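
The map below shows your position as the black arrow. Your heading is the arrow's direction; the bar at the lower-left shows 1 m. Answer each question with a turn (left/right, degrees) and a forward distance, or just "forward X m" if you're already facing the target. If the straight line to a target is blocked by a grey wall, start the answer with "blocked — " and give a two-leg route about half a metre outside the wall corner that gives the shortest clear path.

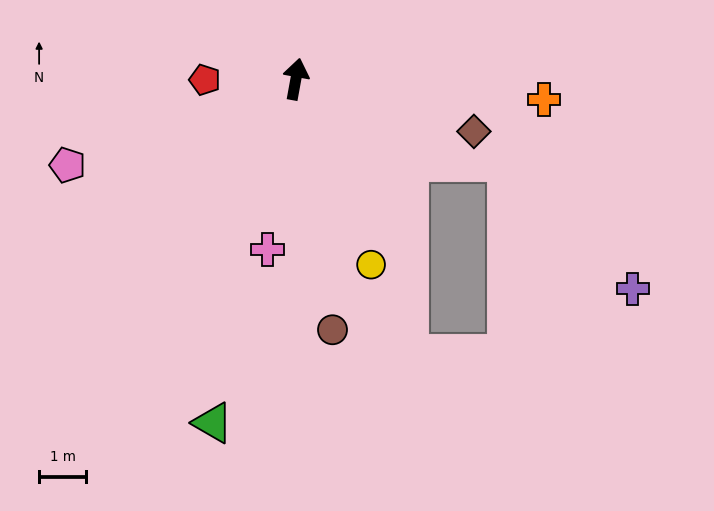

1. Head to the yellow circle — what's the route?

turn right 148°, forward 4.2 m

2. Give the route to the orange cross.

turn right 84°, forward 5.3 m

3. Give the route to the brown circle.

turn right 161°, forward 5.4 m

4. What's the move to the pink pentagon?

turn left 121°, forward 5.2 m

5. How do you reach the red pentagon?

turn left 101°, forward 1.9 m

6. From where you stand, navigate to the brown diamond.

turn right 96°, forward 3.9 m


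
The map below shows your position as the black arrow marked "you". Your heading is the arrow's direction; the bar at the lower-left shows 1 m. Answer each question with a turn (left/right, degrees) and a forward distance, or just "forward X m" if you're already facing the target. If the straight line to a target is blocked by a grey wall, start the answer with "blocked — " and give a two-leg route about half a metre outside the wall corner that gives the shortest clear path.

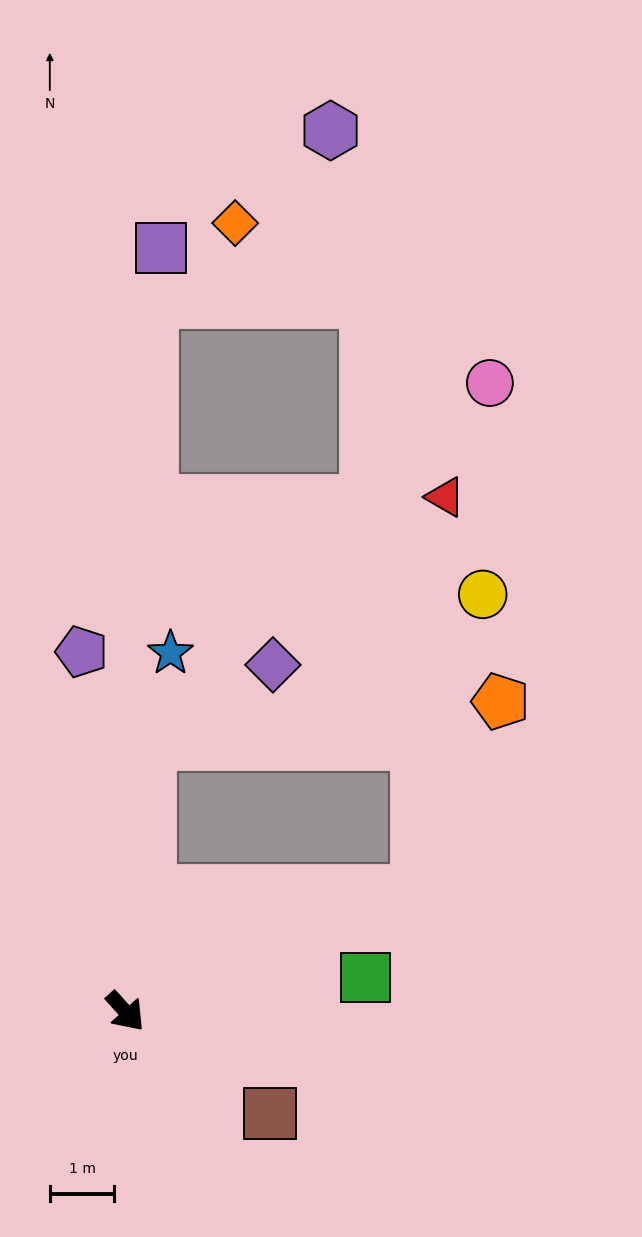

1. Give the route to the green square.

turn left 56°, forward 3.8 m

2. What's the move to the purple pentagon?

turn left 145°, forward 5.6 m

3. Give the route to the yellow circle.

blocked — turn left 70°, forward 4.9 m, then turn left 56°, forward 4.7 m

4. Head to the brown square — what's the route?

turn left 13°, forward 2.7 m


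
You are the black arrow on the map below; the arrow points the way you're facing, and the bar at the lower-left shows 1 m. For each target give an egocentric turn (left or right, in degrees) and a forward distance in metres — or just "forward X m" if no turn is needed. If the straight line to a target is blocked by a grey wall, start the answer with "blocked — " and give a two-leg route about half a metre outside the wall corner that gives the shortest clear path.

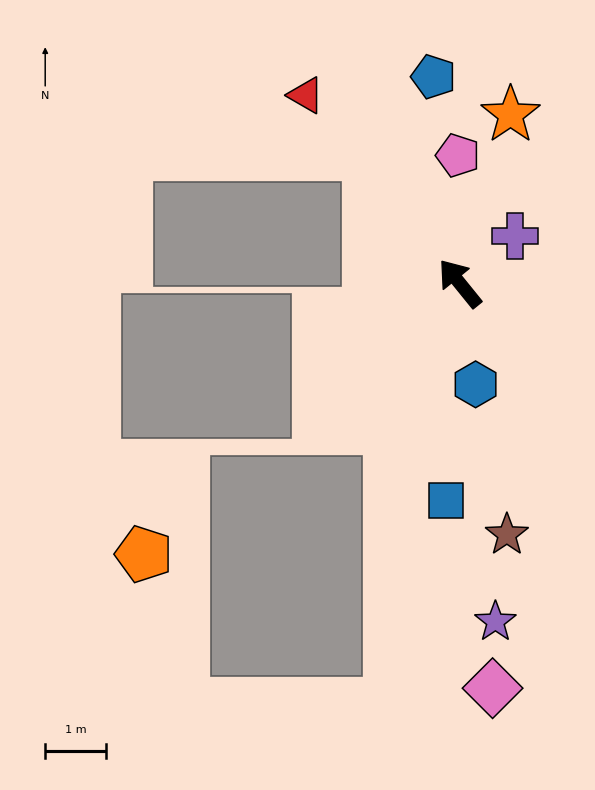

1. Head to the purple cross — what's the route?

turn right 88°, forward 1.2 m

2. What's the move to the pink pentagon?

turn right 38°, forward 2.1 m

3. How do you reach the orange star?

turn right 56°, forward 2.9 m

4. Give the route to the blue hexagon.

turn left 150°, forward 1.7 m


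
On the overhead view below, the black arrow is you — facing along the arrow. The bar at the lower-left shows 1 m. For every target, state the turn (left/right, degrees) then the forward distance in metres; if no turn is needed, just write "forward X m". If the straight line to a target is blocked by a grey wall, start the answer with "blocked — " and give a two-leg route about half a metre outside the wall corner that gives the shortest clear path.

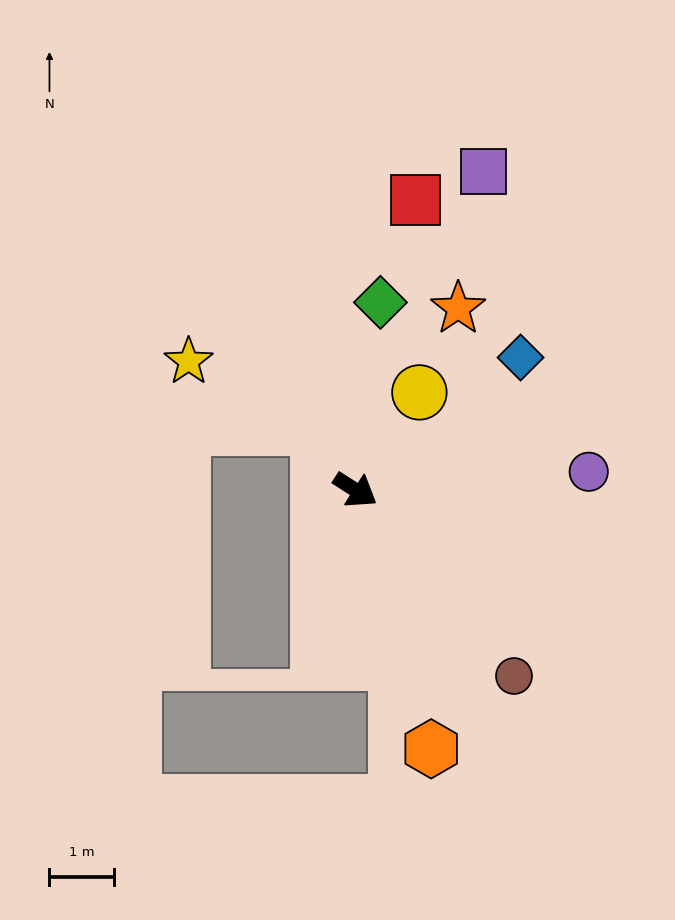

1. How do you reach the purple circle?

turn left 37°, forward 3.6 m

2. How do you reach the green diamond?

turn left 115°, forward 2.9 m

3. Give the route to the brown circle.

turn right 17°, forward 3.8 m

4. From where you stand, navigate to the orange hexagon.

turn right 41°, forward 4.2 m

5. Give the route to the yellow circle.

turn left 89°, forward 1.8 m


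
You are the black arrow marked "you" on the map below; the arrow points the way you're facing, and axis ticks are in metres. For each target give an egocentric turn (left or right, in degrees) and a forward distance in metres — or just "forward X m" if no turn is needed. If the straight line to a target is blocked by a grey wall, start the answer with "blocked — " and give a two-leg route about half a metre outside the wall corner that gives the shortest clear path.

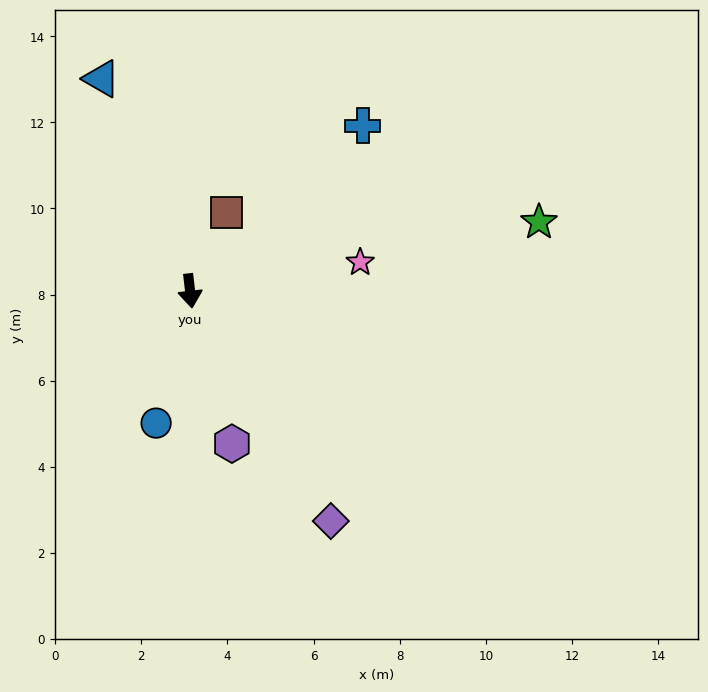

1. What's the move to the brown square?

turn left 149°, forward 2.0 m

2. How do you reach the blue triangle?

turn right 164°, forward 5.3 m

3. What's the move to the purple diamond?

turn left 25°, forward 6.3 m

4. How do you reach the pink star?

turn left 93°, forward 4.0 m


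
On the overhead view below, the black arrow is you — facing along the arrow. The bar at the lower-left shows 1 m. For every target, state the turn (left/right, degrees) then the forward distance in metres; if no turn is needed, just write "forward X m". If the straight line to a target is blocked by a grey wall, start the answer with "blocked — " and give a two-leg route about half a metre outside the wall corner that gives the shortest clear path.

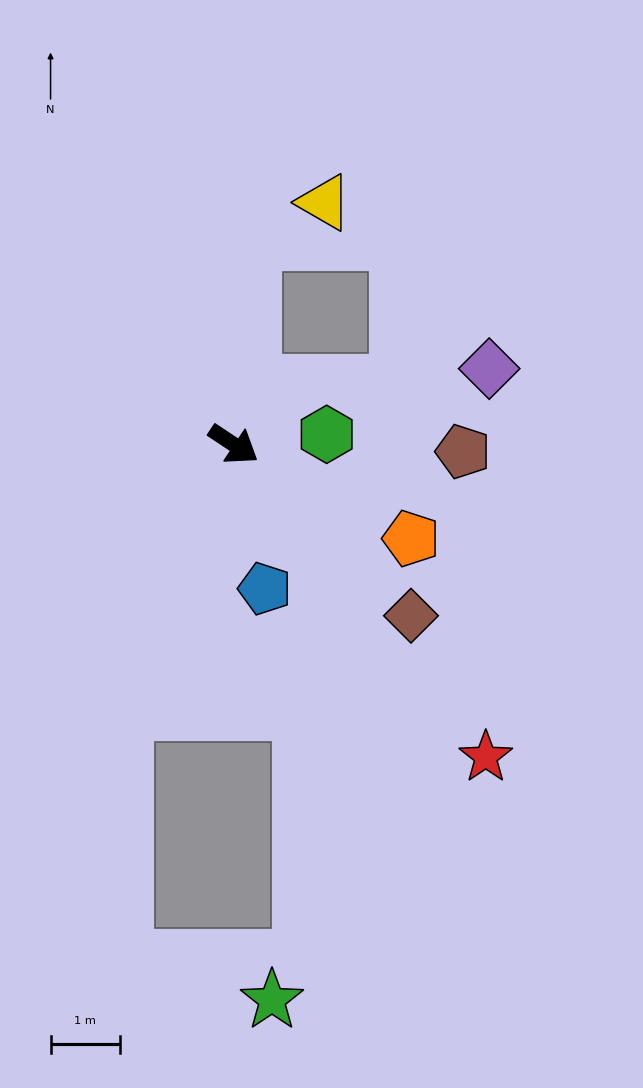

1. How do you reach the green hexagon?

turn left 40°, forward 1.4 m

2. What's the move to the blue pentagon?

turn right 44°, forward 2.1 m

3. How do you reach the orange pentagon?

turn left 6°, forward 2.9 m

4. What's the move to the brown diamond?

turn right 10°, forward 3.6 m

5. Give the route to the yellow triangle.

blocked — turn left 118°, forward 3.0 m, then turn right 56°, forward 1.2 m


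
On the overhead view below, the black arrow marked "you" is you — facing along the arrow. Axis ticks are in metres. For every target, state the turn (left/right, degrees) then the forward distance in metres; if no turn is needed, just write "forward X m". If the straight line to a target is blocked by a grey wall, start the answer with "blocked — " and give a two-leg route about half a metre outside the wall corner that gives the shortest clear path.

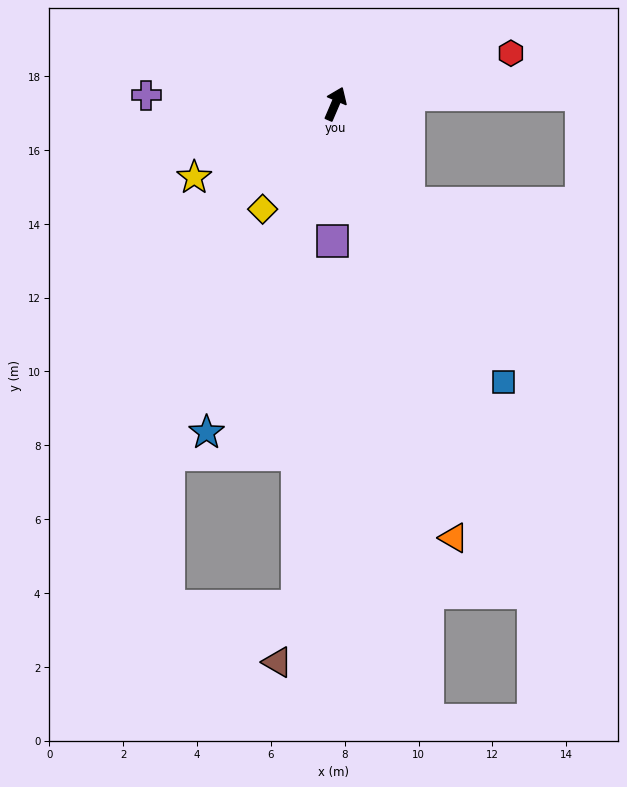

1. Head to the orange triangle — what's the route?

turn right 142°, forward 12.2 m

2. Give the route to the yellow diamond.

turn left 169°, forward 3.5 m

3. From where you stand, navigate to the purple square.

turn right 158°, forward 3.7 m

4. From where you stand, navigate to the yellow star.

turn left 141°, forward 4.3 m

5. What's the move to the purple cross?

turn left 111°, forward 5.1 m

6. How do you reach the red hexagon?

turn right 51°, forward 5.0 m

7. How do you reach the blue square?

turn right 126°, forward 8.8 m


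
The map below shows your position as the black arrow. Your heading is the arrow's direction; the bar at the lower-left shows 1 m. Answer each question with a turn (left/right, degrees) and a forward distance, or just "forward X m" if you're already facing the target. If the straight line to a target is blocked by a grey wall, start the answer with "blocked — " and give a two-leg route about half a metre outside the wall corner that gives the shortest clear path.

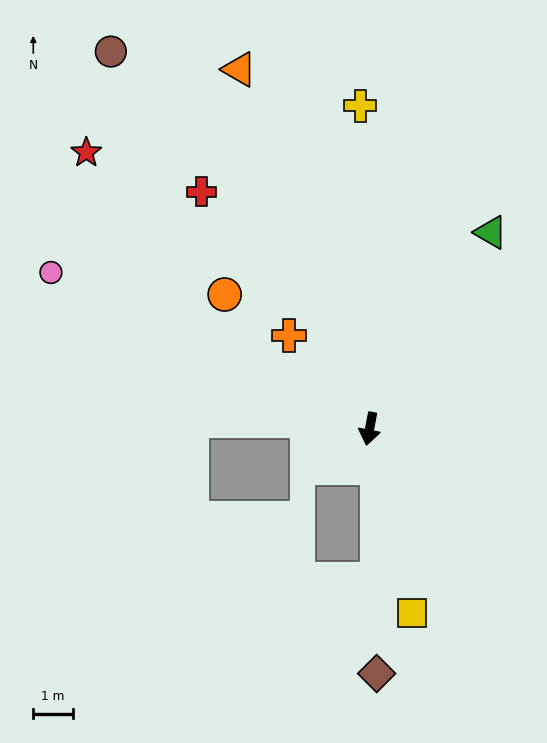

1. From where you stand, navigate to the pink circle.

turn right 105°, forward 9.0 m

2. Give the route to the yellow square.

turn left 24°, forward 4.8 m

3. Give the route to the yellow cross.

turn right 167°, forward 8.2 m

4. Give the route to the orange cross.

turn right 128°, forward 3.1 m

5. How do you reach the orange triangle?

turn right 149°, forward 9.7 m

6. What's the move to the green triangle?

turn left 159°, forward 5.9 m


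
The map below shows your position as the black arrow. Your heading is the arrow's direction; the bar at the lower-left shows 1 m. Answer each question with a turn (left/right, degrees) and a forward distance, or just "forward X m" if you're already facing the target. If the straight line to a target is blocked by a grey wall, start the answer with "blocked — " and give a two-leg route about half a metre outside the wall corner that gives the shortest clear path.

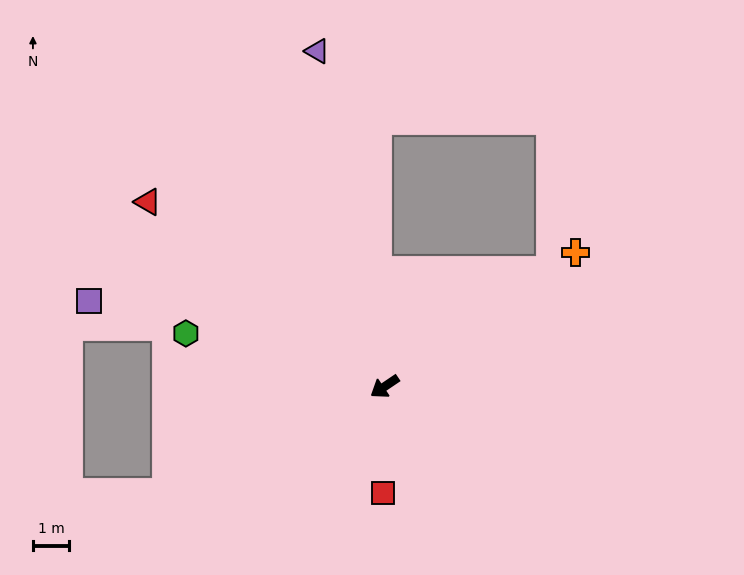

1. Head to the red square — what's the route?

turn left 55°, forward 2.9 m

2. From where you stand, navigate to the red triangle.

turn right 72°, forward 8.3 m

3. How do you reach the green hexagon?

turn right 49°, forward 5.7 m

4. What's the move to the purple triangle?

turn right 113°, forward 9.4 m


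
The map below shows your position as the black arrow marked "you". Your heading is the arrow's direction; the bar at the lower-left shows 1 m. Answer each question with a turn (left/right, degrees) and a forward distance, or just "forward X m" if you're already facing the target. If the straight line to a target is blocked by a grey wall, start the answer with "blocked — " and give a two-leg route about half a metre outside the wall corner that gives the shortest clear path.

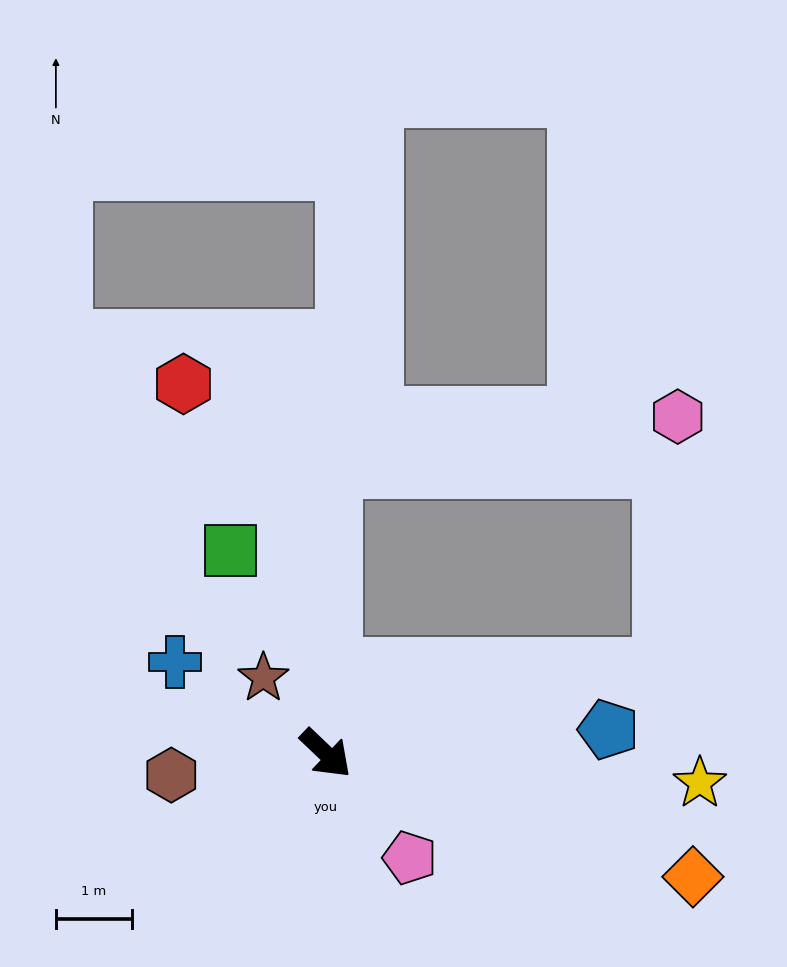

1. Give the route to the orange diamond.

turn left 25°, forward 5.1 m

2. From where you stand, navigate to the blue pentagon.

turn left 48°, forward 3.7 m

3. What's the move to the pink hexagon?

blocked — turn left 57°, forward 4.6 m, then turn left 74°, forward 3.3 m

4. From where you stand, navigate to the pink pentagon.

turn right 8°, forward 1.8 m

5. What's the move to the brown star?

turn left 173°, forward 1.3 m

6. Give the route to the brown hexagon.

turn right 128°, forward 2.1 m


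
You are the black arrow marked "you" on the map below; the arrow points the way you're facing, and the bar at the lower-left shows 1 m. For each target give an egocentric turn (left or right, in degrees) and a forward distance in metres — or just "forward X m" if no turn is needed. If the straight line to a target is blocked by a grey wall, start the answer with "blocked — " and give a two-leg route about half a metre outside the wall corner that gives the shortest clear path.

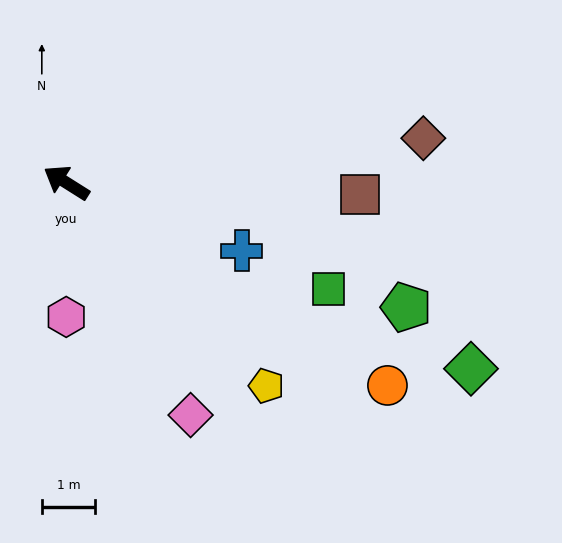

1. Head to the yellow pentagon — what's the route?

turn left 167°, forward 5.3 m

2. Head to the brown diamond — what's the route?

turn right 141°, forward 6.7 m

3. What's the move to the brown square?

turn right 150°, forward 5.5 m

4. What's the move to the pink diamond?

turn left 150°, forward 4.9 m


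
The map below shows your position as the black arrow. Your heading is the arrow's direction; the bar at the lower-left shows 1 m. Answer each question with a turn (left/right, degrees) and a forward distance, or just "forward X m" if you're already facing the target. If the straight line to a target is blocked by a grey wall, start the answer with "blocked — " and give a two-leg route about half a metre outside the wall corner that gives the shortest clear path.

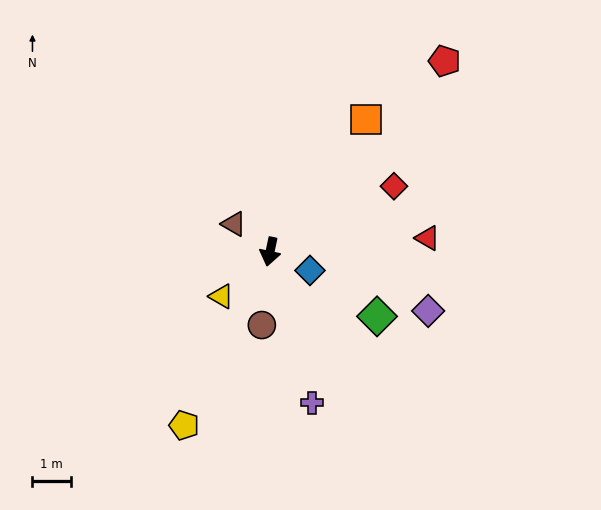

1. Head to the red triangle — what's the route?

turn left 107°, forward 4.1 m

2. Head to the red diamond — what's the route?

turn left 130°, forward 3.6 m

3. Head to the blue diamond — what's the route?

turn left 77°, forward 1.1 m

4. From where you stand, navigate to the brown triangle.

turn right 116°, forward 1.2 m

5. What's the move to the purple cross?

turn left 27°, forward 4.1 m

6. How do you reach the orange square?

turn left 156°, forward 4.2 m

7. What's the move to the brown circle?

turn left 6°, forward 1.9 m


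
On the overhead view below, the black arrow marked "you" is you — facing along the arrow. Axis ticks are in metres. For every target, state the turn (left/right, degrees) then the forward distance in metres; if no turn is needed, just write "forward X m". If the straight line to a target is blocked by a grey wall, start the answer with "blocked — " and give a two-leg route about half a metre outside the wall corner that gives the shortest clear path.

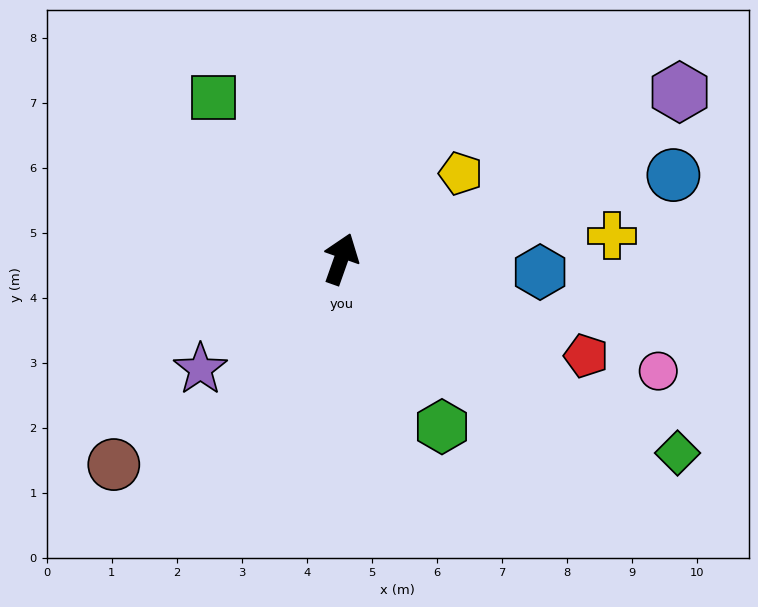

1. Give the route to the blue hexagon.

turn right 74°, forward 3.1 m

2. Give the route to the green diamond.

turn right 100°, forward 6.0 m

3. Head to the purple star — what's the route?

turn left 148°, forward 2.8 m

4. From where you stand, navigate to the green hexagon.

turn right 130°, forward 3.0 m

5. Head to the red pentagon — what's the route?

turn right 92°, forward 4.1 m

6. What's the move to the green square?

turn left 58°, forward 3.2 m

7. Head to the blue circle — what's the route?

turn right 56°, forward 5.3 m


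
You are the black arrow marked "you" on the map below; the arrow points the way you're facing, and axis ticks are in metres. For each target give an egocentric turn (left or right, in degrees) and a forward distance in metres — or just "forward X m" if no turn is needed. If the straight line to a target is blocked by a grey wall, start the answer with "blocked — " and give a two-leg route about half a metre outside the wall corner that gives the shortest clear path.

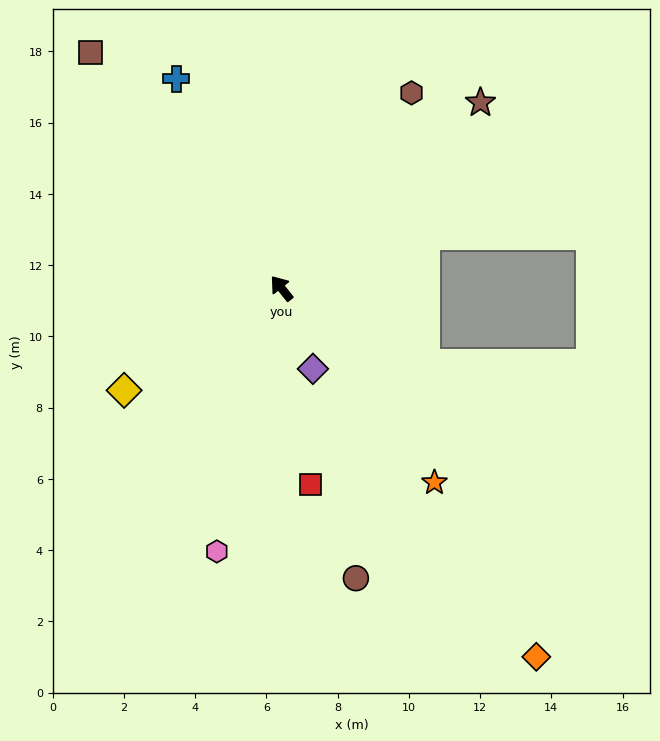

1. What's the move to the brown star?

turn right 85°, forward 7.6 m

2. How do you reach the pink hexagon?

turn left 128°, forward 7.6 m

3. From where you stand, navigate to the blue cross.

turn right 12°, forward 6.6 m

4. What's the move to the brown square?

forward 8.5 m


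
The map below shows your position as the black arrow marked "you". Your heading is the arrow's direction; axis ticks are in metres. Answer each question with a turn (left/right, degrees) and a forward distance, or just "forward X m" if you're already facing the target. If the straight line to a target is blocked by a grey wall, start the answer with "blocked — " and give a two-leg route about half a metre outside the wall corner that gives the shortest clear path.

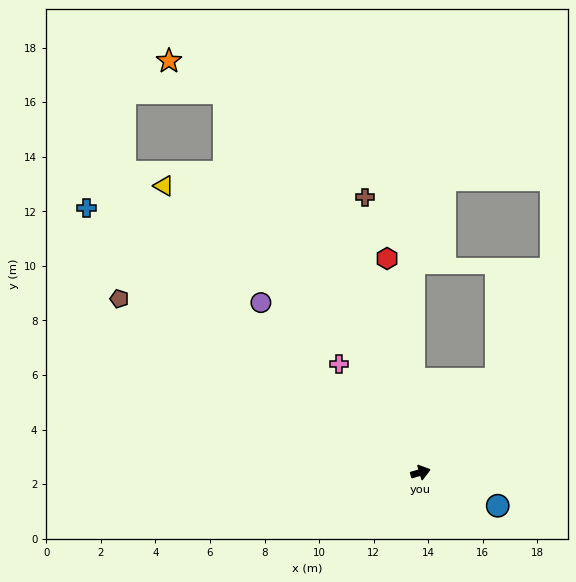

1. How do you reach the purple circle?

turn left 117°, forward 8.5 m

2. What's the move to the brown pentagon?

turn left 134°, forward 12.7 m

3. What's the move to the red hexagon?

turn left 83°, forward 7.9 m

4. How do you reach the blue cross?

turn left 126°, forward 15.6 m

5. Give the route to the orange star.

blocked — turn left 101°, forward 15.7 m, then turn left 33°, forward 2.3 m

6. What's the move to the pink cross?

turn left 111°, forward 5.0 m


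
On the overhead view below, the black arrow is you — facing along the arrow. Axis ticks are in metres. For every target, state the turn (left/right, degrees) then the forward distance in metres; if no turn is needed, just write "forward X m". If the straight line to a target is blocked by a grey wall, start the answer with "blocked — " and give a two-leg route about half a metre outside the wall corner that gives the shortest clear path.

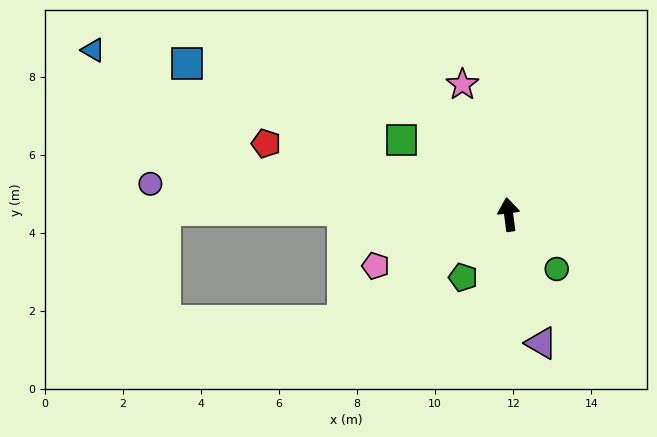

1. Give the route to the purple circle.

turn left 78°, forward 9.2 m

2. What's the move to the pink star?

turn left 12°, forward 3.5 m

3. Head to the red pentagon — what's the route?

turn left 66°, forward 6.5 m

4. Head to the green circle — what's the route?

turn right 146°, forward 1.9 m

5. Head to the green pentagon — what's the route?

turn left 137°, forward 2.0 m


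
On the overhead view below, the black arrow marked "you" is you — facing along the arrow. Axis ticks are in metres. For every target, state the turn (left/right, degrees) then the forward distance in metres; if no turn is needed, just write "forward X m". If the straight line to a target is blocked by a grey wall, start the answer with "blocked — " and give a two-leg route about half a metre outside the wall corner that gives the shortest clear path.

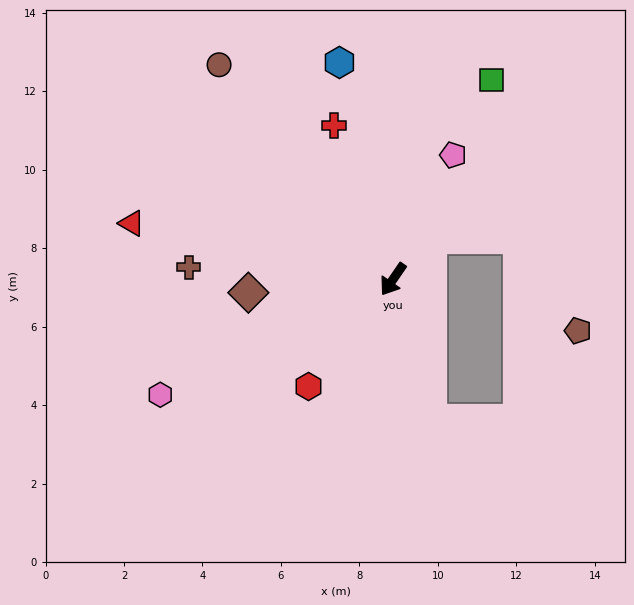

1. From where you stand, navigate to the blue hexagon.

turn right 132°, forward 5.7 m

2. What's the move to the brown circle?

turn right 106°, forward 7.0 m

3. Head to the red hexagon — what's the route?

turn right 4°, forward 3.5 m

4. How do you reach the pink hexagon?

turn right 29°, forward 6.6 m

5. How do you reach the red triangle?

turn right 68°, forward 6.8 m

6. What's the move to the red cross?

turn right 124°, forward 4.2 m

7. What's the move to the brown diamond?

turn right 50°, forward 3.7 m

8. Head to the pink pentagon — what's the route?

turn right 171°, forward 3.5 m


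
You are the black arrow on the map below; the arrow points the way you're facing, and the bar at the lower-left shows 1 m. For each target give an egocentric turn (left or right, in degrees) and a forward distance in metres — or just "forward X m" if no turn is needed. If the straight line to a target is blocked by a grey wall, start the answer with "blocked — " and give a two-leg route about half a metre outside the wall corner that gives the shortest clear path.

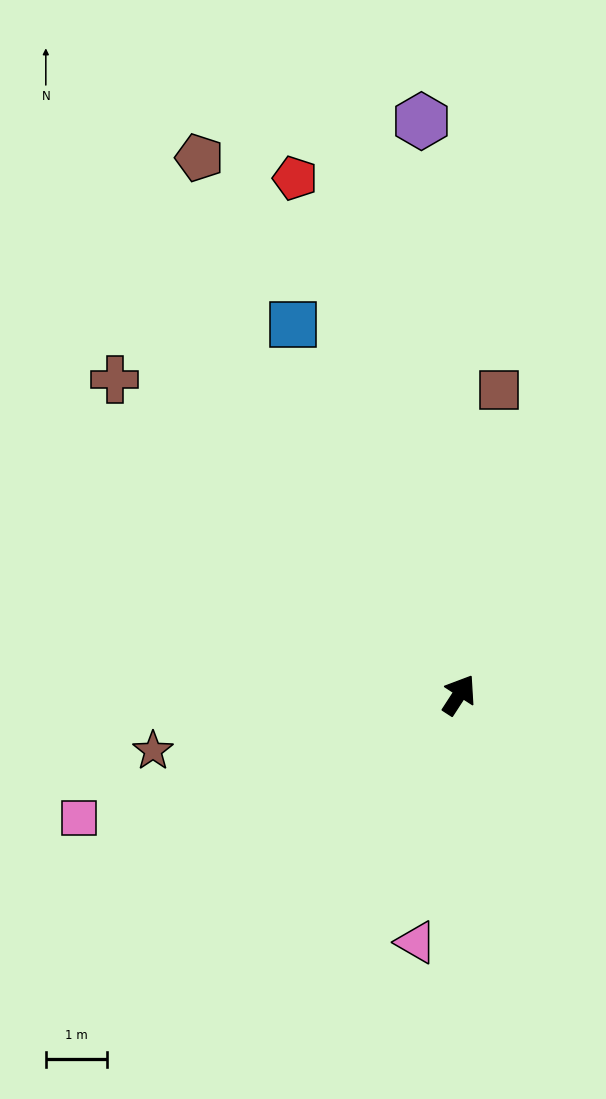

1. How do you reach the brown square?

turn left 26°, forward 5.1 m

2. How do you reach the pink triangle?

turn right 157°, forward 4.1 m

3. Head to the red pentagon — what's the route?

turn left 51°, forward 8.9 m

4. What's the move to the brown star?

turn left 133°, forward 5.1 m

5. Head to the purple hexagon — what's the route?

turn left 37°, forward 9.5 m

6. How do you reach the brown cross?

turn left 80°, forward 7.7 m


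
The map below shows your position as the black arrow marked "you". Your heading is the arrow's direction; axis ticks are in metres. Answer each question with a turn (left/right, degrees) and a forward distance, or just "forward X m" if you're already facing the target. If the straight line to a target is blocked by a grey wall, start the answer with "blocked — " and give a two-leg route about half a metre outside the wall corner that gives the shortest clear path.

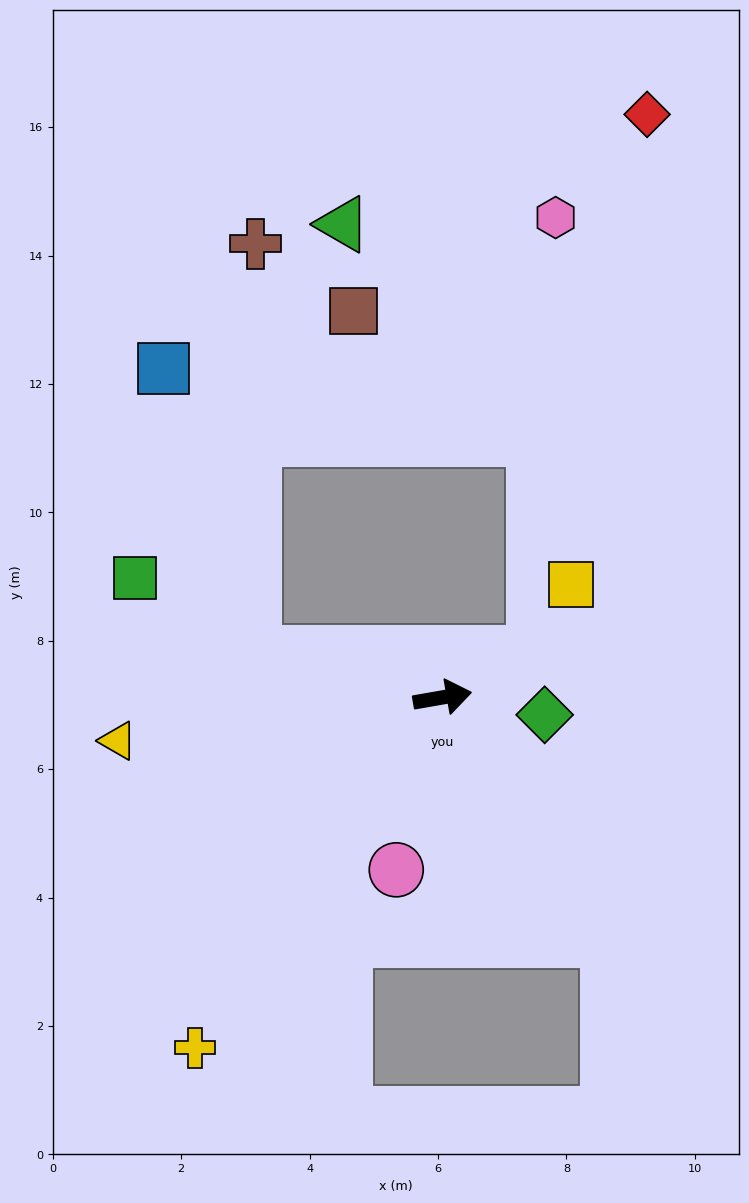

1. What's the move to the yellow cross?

turn right 135°, forward 6.7 m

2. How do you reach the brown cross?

blocked — turn left 157°, forward 3.0 m, then turn right 77°, forward 6.4 m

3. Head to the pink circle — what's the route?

turn right 115°, forward 2.8 m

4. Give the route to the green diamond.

turn right 20°, forward 1.6 m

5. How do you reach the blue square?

blocked — turn left 157°, forward 3.0 m, then turn right 59°, forward 4.7 m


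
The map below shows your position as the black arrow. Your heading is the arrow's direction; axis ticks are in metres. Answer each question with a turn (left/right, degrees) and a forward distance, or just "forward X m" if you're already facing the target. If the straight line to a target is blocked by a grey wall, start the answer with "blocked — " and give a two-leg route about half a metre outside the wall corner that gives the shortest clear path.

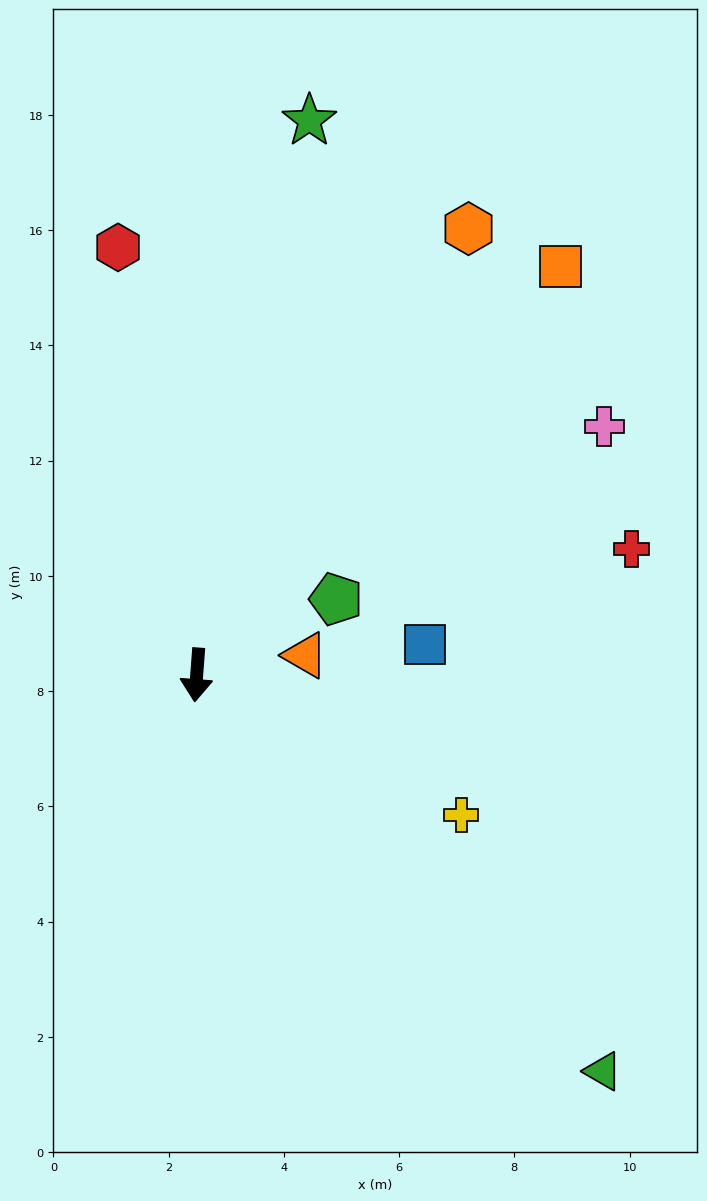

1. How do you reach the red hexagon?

turn right 165°, forward 7.5 m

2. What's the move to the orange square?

turn left 143°, forward 9.5 m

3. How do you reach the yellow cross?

turn left 66°, forward 5.2 m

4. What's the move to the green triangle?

turn left 50°, forward 9.8 m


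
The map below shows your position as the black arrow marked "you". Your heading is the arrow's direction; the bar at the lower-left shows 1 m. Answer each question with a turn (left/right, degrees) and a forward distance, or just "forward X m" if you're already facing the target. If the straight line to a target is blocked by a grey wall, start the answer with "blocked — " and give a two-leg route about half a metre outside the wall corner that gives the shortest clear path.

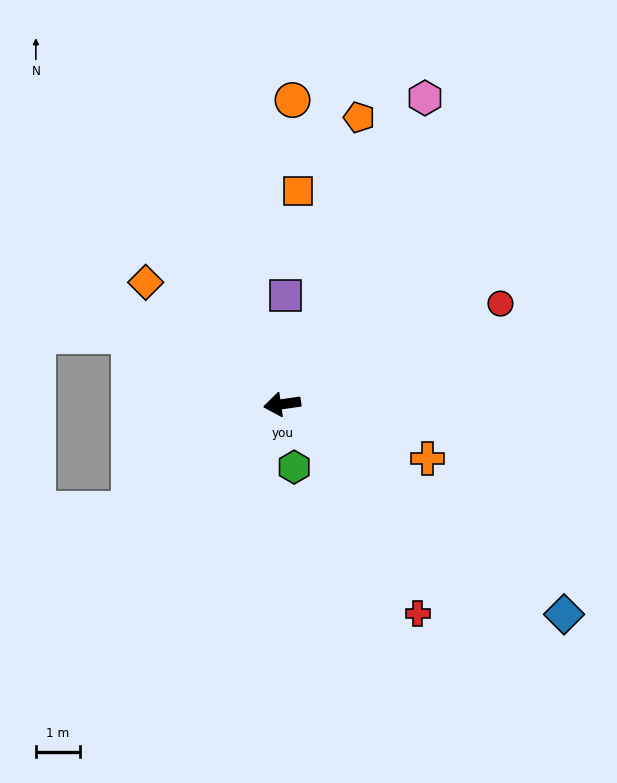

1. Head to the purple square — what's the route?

turn right 100°, forward 2.5 m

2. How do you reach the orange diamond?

turn right 50°, forward 4.2 m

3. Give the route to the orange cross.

turn left 151°, forward 3.5 m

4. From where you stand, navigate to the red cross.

turn left 115°, forward 5.7 m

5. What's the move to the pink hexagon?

turn right 123°, forward 7.7 m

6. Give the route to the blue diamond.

turn left 135°, forward 8.0 m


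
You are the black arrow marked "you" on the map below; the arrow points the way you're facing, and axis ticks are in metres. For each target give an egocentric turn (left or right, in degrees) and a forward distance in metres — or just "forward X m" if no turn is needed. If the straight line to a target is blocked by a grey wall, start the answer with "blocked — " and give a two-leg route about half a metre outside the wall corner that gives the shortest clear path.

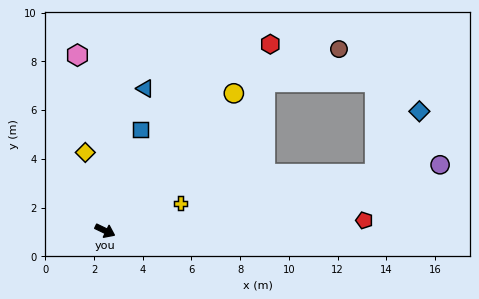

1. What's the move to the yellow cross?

turn left 46°, forward 3.3 m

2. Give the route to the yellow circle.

turn left 72°, forward 7.7 m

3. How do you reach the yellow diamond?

turn left 130°, forward 3.3 m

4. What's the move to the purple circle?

turn left 37°, forward 14.0 m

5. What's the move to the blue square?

turn left 96°, forward 4.4 m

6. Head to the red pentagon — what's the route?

turn left 28°, forward 10.7 m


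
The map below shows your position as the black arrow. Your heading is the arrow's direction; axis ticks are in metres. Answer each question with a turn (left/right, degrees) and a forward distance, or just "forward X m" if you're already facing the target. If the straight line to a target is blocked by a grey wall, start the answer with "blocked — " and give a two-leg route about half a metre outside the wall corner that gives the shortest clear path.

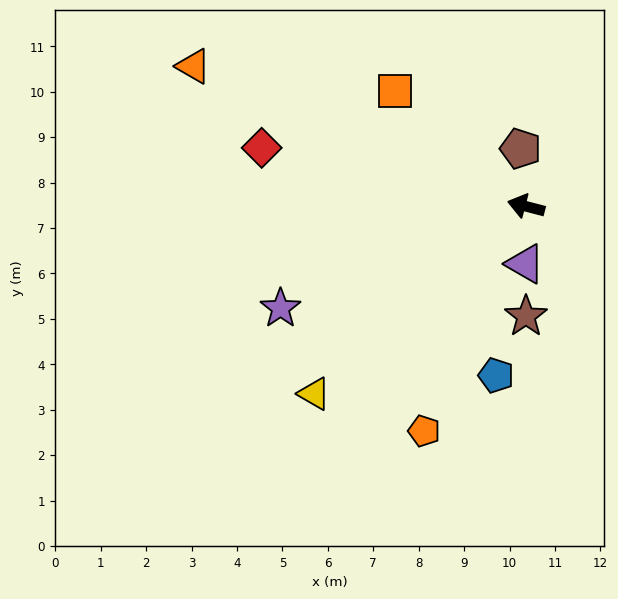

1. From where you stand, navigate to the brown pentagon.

turn right 70°, forward 1.3 m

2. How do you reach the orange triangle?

turn right 8°, forward 7.9 m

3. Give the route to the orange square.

turn right 27°, forward 3.8 m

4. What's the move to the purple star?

turn left 37°, forward 5.9 m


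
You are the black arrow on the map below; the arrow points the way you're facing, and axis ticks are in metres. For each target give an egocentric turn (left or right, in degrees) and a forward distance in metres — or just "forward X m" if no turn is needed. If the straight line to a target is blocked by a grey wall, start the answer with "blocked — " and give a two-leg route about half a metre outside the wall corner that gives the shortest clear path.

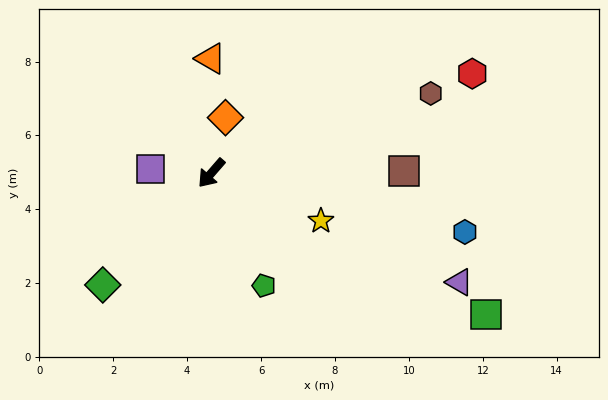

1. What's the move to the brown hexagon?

turn left 151°, forward 6.3 m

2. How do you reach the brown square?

turn left 132°, forward 5.2 m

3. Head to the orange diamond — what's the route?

turn right 153°, forward 1.5 m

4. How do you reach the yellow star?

turn left 107°, forward 3.2 m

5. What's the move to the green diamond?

turn right 3°, forward 4.2 m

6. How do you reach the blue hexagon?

turn left 118°, forward 7.0 m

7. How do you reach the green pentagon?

turn left 66°, forward 3.4 m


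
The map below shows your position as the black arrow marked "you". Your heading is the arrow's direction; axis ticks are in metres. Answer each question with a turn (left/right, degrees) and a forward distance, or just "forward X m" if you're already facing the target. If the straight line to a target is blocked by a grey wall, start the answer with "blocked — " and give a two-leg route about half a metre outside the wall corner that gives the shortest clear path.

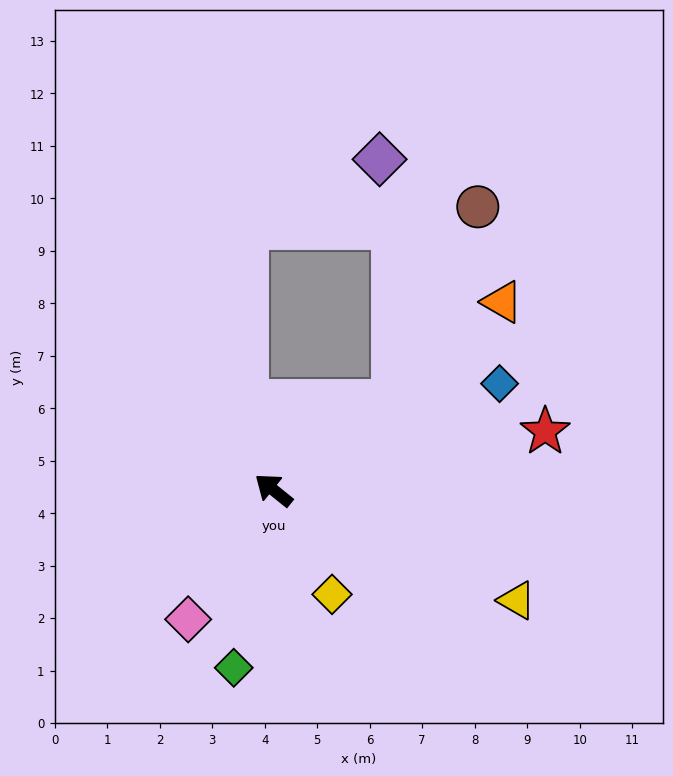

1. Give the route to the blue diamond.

turn right 116°, forward 4.8 m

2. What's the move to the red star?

turn right 129°, forward 5.3 m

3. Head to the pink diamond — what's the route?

turn left 95°, forward 3.0 m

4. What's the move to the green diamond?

turn left 116°, forward 3.5 m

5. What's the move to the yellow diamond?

turn left 158°, forward 2.3 m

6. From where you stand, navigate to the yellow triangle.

turn right 166°, forward 5.1 m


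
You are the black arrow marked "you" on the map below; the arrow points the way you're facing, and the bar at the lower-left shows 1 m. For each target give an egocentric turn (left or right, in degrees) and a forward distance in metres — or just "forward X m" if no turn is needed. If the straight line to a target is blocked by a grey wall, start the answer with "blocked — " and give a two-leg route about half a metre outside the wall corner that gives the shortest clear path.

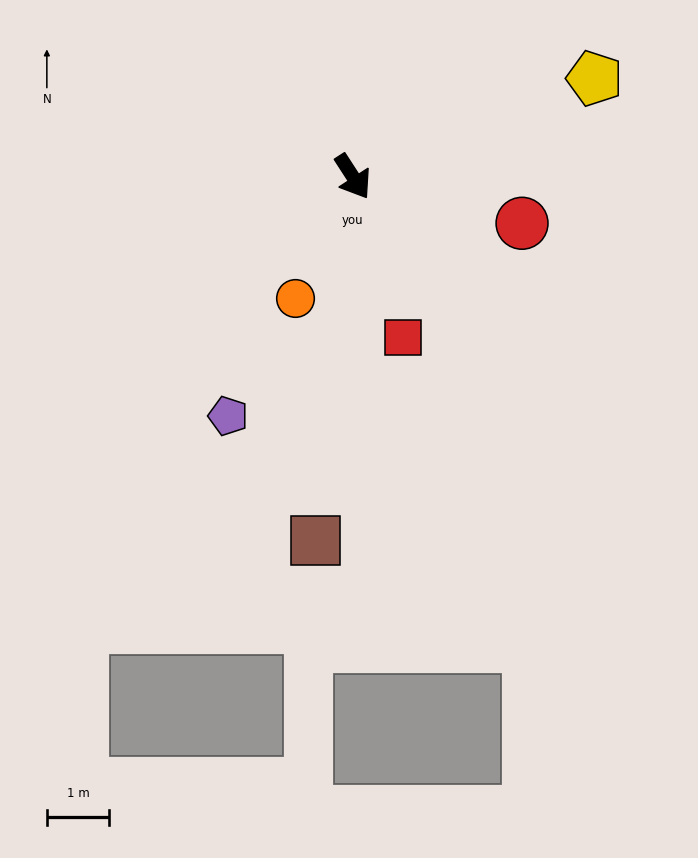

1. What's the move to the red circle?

turn left 42°, forward 2.8 m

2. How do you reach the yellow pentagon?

turn left 79°, forward 4.2 m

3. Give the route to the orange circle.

turn right 58°, forward 2.2 m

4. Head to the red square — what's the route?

turn right 16°, forward 2.7 m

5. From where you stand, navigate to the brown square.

turn right 39°, forward 5.8 m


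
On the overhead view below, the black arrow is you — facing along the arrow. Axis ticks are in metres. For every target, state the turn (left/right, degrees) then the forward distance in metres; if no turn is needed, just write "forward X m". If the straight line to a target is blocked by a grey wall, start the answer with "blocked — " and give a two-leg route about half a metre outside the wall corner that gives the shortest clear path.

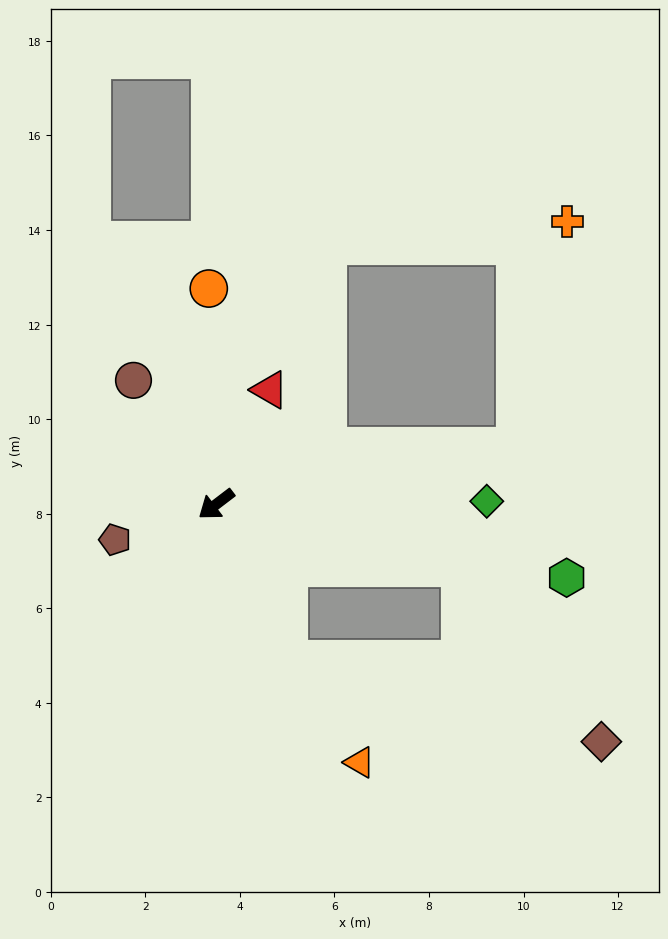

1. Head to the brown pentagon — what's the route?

turn right 18°, forward 2.3 m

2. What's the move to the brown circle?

turn right 94°, forward 3.2 m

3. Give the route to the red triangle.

turn right 152°, forward 2.7 m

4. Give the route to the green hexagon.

turn left 131°, forward 7.6 m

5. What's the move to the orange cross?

blocked — turn left 153°, forward 6.5 m, then turn left 67°, forward 4.9 m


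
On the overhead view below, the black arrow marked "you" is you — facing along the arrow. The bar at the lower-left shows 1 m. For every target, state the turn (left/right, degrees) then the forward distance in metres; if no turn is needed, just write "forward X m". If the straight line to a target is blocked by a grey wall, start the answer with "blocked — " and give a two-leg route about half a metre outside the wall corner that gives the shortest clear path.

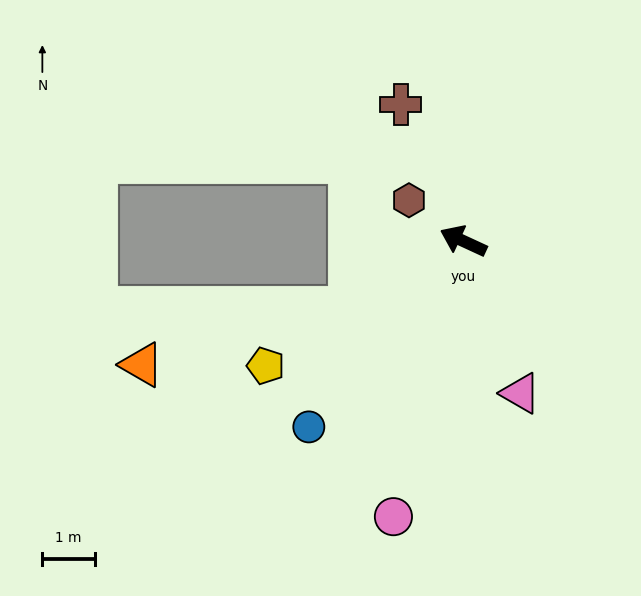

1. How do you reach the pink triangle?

turn left 135°, forward 3.1 m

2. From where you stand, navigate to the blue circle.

turn left 75°, forward 4.6 m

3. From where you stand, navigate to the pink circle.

turn left 101°, forward 5.4 m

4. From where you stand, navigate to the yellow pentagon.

turn left 57°, forward 4.5 m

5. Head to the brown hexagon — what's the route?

turn right 12°, forward 1.3 m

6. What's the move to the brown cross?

turn right 41°, forward 2.9 m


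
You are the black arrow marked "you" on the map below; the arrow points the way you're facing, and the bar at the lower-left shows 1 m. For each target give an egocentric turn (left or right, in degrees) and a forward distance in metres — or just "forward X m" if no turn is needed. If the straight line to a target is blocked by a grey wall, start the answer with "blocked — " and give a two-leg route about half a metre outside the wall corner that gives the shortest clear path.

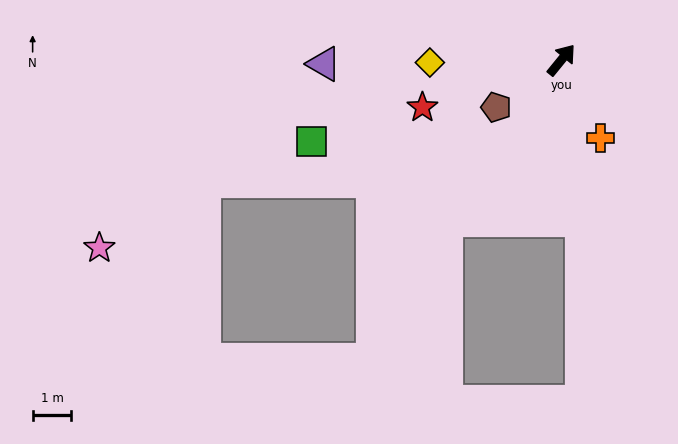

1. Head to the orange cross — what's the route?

turn right 114°, forward 2.3 m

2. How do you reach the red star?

turn left 148°, forward 3.8 m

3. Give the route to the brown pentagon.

turn left 165°, forward 2.1 m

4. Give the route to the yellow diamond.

turn left 130°, forward 3.4 m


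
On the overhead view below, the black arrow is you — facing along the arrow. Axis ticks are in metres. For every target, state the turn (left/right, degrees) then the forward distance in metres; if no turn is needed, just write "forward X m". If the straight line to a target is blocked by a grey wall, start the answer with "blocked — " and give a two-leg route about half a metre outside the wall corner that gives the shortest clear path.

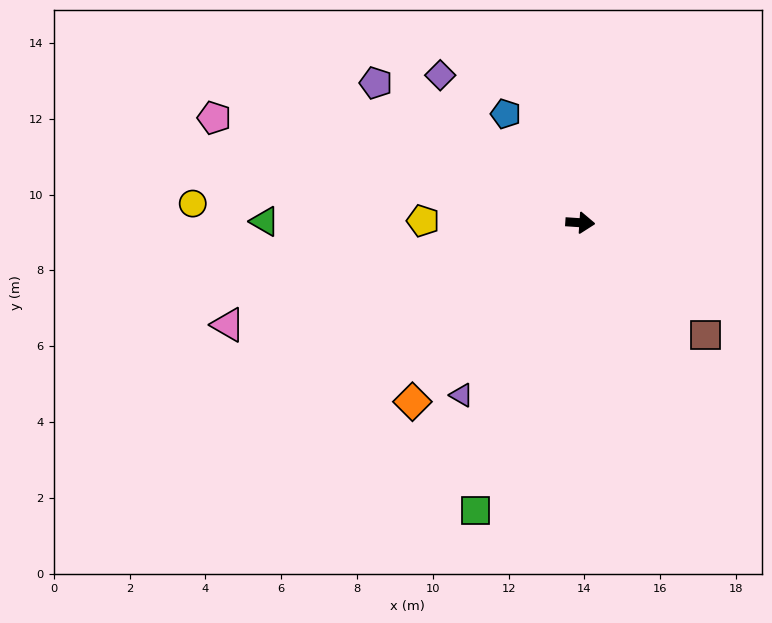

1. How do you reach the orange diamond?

turn right 129°, forward 6.5 m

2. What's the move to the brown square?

turn right 38°, forward 4.4 m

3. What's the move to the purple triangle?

turn right 121°, forward 5.5 m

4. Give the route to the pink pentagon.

turn left 168°, forward 10.0 m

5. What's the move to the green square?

turn right 106°, forward 8.1 m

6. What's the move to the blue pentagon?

turn left 128°, forward 3.5 m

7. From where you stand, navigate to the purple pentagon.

turn left 149°, forward 6.5 m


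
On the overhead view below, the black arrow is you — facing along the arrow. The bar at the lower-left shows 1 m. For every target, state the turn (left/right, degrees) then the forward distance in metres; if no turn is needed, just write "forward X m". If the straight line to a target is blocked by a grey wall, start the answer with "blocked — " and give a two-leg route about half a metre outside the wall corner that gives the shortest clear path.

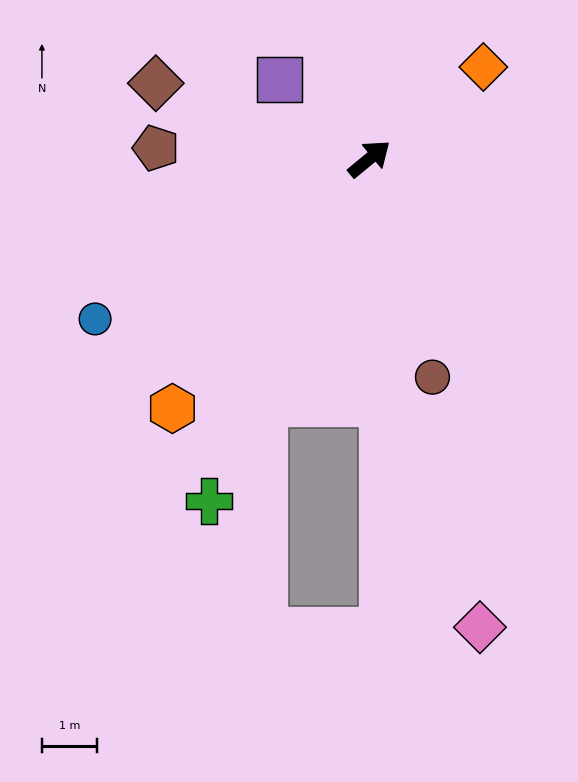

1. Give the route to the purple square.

turn left 99°, forward 2.2 m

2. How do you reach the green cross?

turn right 155°, forward 6.9 m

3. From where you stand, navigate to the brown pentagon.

turn left 138°, forward 3.9 m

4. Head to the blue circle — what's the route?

turn left 171°, forward 5.8 m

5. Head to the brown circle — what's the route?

turn right 113°, forward 4.1 m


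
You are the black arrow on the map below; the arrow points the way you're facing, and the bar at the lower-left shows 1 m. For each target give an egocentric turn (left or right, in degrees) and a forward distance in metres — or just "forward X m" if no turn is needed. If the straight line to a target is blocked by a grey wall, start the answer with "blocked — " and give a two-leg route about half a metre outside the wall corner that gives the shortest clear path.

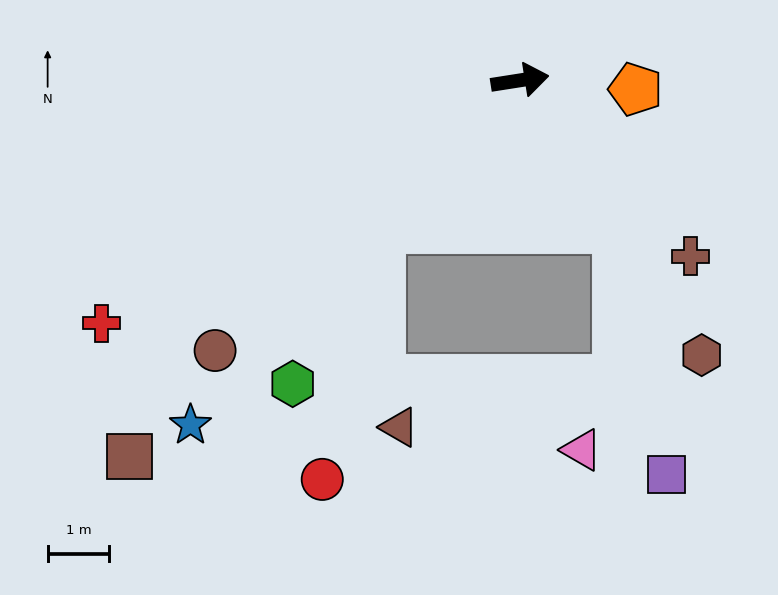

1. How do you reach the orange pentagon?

turn right 13°, forward 1.9 m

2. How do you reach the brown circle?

turn right 147°, forward 6.6 m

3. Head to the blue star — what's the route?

turn right 143°, forward 7.7 m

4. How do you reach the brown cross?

turn right 55°, forward 4.0 m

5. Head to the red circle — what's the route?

blocked — turn right 143°, forward 3.3 m, then turn left 31°, forward 4.2 m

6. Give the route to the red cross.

turn right 159°, forward 7.8 m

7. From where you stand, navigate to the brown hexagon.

turn right 65°, forward 5.3 m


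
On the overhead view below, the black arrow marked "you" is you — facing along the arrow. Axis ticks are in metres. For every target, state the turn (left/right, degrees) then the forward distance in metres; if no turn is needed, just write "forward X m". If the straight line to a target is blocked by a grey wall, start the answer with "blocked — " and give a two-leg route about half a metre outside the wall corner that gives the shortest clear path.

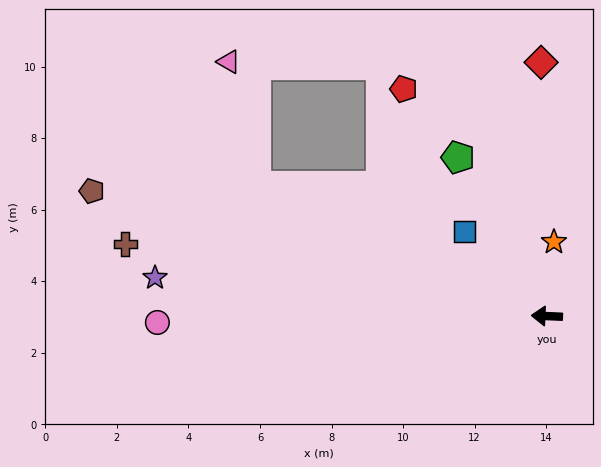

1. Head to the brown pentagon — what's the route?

turn right 13°, forward 13.2 m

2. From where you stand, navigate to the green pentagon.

turn right 58°, forward 5.1 m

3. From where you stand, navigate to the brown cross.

turn right 7°, forward 12.0 m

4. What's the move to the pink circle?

turn left 3°, forward 10.9 m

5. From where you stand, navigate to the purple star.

turn right 3°, forward 11.0 m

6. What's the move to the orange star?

turn right 93°, forward 2.1 m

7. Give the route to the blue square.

turn right 44°, forward 3.3 m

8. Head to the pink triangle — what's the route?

blocked — turn right 22°, forward 8.9 m, then turn right 53°, forward 3.6 m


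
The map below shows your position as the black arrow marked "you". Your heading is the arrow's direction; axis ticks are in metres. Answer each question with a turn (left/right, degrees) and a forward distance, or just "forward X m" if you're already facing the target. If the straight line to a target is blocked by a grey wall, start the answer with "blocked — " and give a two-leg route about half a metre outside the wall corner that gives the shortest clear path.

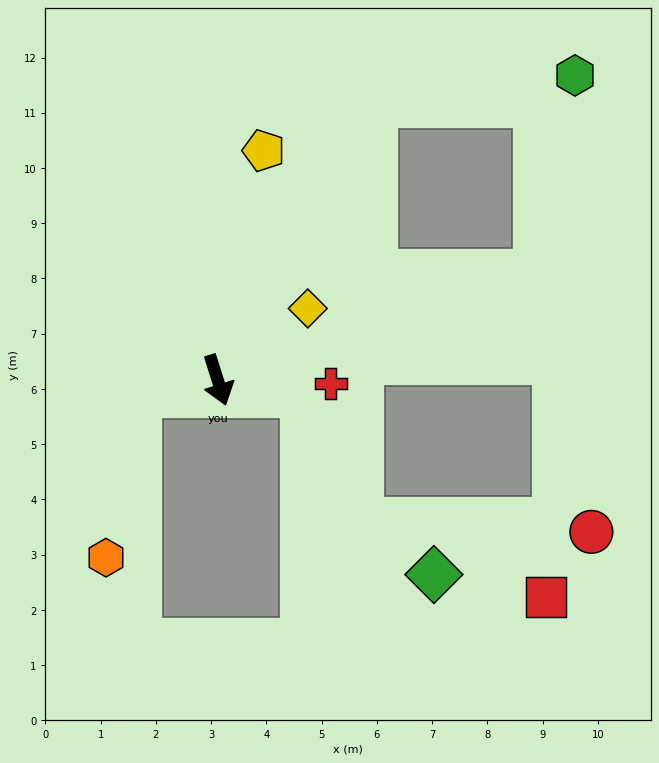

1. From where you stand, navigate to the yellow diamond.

turn left 111°, forward 2.1 m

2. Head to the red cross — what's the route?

turn left 71°, forward 2.0 m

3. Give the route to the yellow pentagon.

turn left 151°, forward 4.2 m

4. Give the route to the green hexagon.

blocked — turn left 133°, forward 5.7 m, then turn right 52°, forward 3.7 m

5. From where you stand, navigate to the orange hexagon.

blocked — turn right 98°, forward 1.5 m, then turn left 69°, forward 3.0 m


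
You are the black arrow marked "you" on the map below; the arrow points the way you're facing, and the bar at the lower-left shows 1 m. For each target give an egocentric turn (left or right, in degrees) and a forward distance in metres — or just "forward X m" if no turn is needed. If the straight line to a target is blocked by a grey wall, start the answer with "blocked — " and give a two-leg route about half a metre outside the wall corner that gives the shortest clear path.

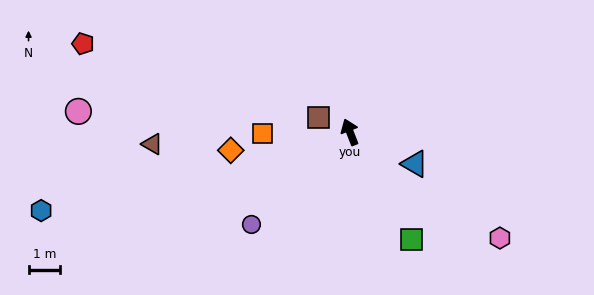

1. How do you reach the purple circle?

turn left 112°, forward 4.3 m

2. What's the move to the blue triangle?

turn right 138°, forward 2.3 m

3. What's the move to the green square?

turn right 171°, forward 4.0 m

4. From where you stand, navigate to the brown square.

turn left 44°, forward 1.1 m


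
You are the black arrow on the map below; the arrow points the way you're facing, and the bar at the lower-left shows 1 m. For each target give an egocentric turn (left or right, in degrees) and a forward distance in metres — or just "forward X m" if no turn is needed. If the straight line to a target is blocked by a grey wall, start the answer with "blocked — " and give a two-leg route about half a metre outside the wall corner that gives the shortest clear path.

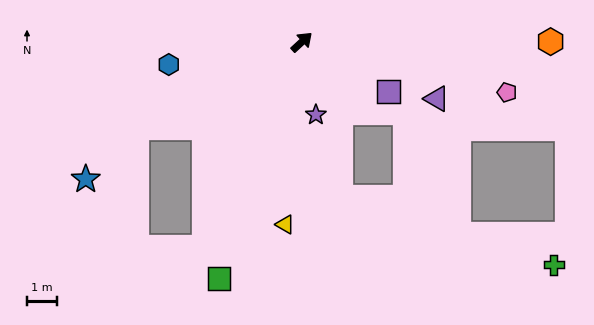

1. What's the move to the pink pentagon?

turn right 56°, forward 7.0 m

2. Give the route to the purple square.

turn right 72°, forward 3.3 m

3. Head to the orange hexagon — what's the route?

turn right 42°, forward 8.3 m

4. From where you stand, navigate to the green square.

turn right 152°, forward 8.4 m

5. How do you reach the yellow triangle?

turn right 138°, forward 6.1 m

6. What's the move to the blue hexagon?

turn left 147°, forward 4.5 m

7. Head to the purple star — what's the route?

turn right 122°, forward 2.5 m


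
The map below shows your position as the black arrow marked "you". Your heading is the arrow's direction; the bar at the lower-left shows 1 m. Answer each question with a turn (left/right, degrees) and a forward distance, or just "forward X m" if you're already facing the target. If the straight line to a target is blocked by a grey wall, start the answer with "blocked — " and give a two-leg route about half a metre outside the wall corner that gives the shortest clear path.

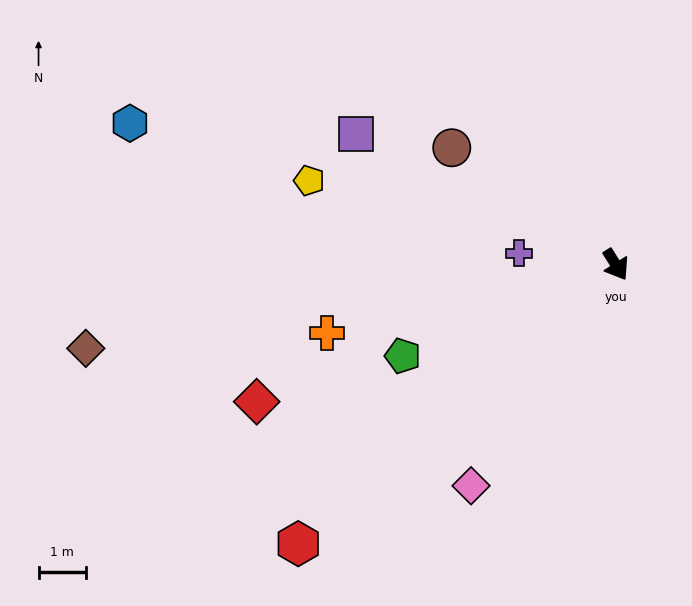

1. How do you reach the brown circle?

turn right 158°, forward 4.2 m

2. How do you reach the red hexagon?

turn right 81°, forward 8.9 m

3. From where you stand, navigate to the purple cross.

turn right 129°, forward 2.0 m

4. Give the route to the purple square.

turn right 149°, forward 6.1 m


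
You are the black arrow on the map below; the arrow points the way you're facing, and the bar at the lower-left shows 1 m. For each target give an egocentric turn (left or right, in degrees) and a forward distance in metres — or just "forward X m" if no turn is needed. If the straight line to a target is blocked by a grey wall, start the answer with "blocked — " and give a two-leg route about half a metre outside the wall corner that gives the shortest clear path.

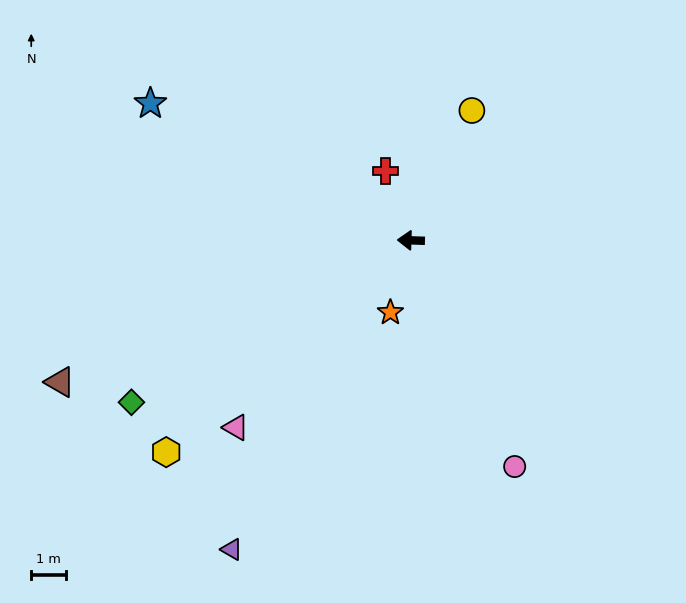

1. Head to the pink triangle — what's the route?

turn left 49°, forward 7.4 m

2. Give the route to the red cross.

turn right 68°, forward 2.1 m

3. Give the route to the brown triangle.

turn left 24°, forward 10.9 m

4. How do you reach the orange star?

turn left 76°, forward 2.2 m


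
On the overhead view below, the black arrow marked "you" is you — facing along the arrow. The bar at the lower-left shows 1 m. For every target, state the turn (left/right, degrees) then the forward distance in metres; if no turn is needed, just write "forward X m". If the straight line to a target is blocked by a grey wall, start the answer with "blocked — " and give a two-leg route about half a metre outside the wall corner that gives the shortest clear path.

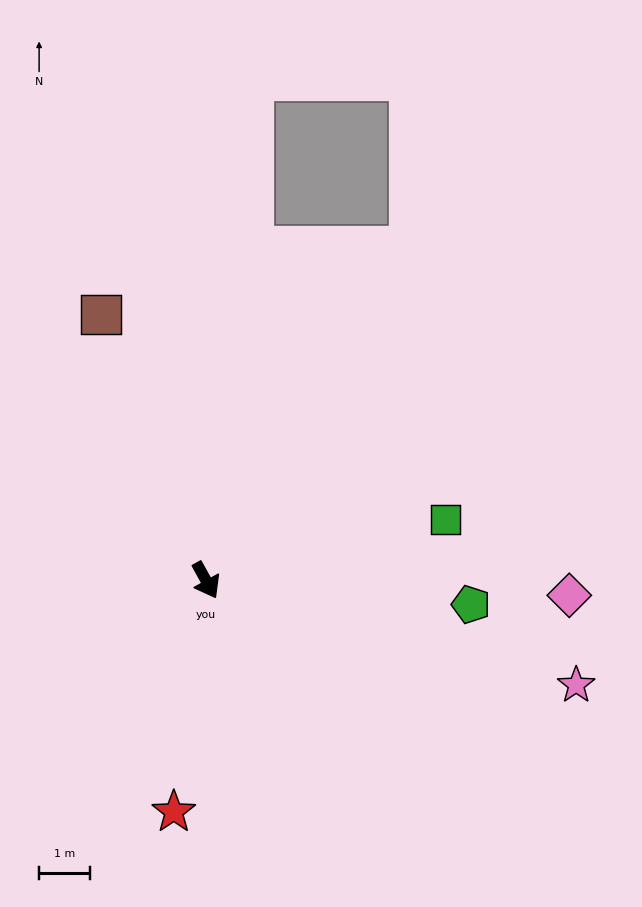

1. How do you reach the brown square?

turn left 173°, forward 5.7 m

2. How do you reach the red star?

turn right 37°, forward 4.6 m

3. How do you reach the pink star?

turn left 45°, forward 7.6 m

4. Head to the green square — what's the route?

turn left 75°, forward 4.9 m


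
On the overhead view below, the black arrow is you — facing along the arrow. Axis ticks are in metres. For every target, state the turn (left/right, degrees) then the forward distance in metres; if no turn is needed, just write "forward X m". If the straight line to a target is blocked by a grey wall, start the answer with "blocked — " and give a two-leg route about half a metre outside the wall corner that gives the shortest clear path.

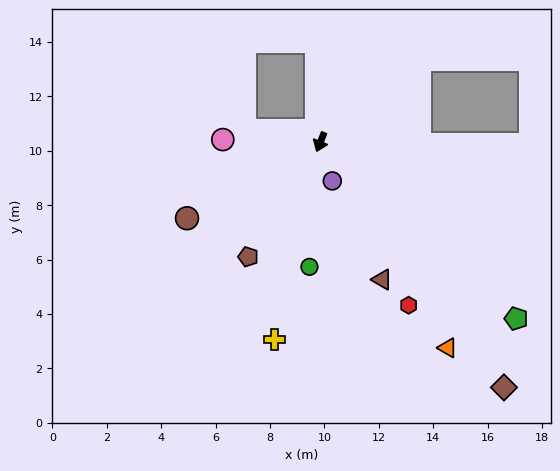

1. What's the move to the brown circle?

turn right 39°, forward 5.7 m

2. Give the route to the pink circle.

turn right 70°, forward 3.6 m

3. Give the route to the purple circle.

turn left 39°, forward 1.5 m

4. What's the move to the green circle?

turn left 17°, forward 4.6 m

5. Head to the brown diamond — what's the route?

turn left 58°, forward 11.3 m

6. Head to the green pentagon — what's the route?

turn left 70°, forward 9.7 m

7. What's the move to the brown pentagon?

turn right 10°, forward 5.0 m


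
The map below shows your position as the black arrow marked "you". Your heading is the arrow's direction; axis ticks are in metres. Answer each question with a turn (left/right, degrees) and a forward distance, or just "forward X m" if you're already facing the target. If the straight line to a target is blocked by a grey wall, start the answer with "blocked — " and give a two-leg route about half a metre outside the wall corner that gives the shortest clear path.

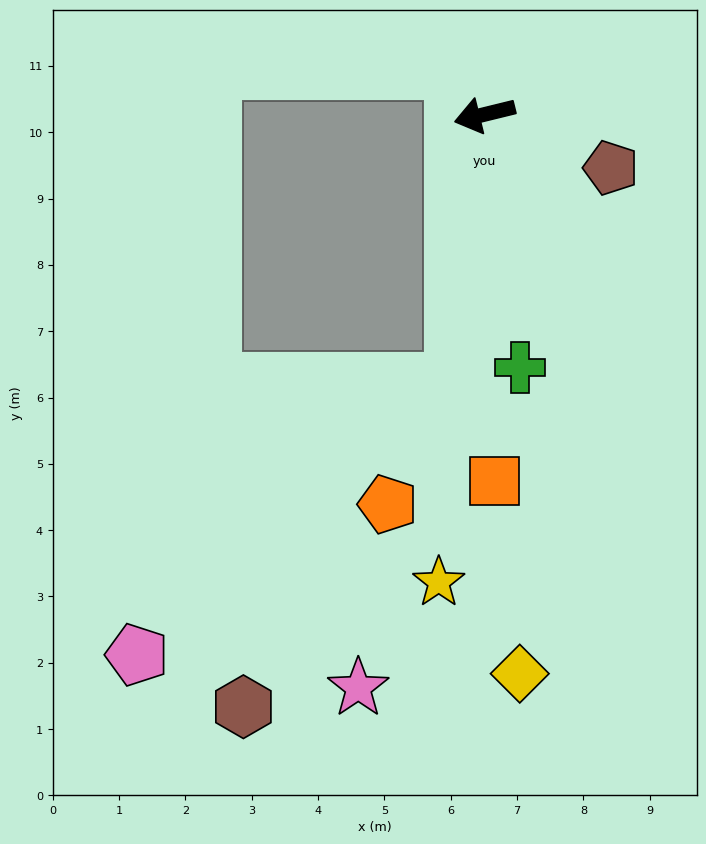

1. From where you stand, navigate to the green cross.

turn left 84°, forward 3.9 m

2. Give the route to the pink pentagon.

blocked — turn left 69°, forward 4.0 m, then turn right 42°, forward 6.3 m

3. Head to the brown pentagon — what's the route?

turn left 143°, forward 2.1 m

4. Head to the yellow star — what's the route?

turn left 71°, forward 7.1 m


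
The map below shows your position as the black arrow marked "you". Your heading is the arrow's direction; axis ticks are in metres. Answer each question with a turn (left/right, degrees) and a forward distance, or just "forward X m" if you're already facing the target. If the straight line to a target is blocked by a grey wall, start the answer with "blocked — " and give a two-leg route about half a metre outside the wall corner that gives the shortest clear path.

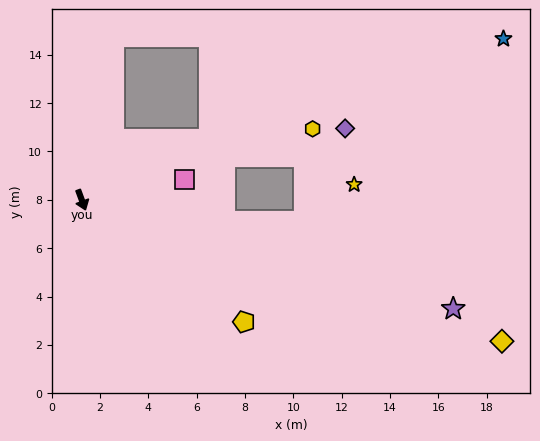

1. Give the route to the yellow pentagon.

turn left 33°, forward 8.4 m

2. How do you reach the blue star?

turn left 91°, forward 18.7 m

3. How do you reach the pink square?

turn left 81°, forward 4.3 m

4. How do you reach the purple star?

turn left 53°, forward 16.0 m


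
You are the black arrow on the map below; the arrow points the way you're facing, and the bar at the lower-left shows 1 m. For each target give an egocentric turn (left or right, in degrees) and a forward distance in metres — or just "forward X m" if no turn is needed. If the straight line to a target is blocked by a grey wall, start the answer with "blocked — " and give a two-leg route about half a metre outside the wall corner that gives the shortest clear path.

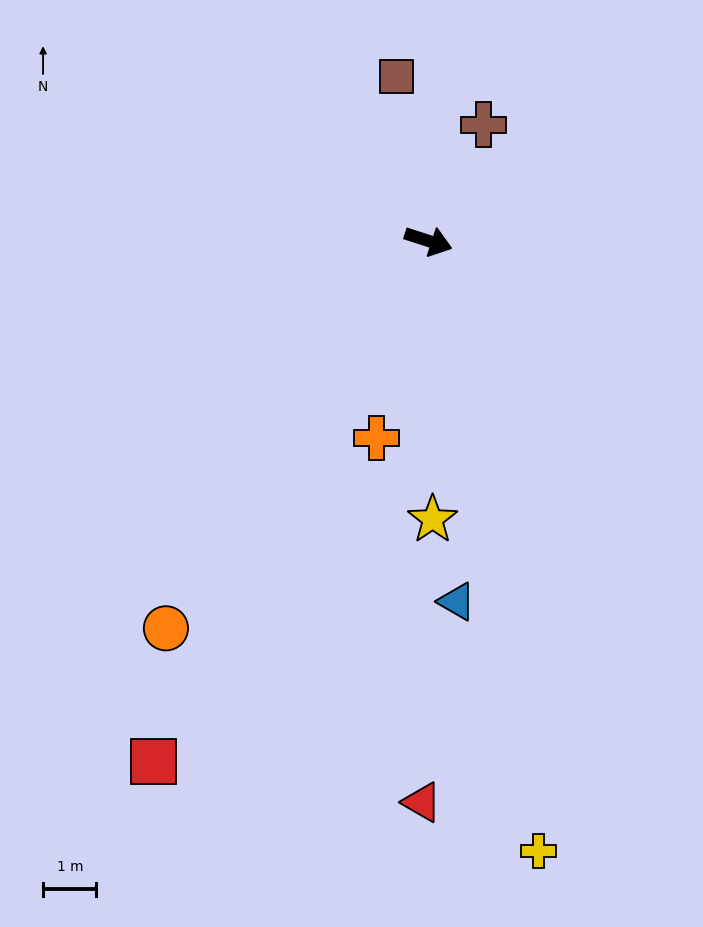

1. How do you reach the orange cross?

turn right 87°, forward 3.8 m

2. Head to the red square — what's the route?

turn right 100°, forward 11.0 m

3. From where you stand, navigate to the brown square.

turn left 119°, forward 3.1 m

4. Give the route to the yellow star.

turn right 71°, forward 5.2 m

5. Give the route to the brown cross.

turn left 82°, forward 2.4 m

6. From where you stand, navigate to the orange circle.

turn right 106°, forward 8.8 m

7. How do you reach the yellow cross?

turn right 62°, forward 11.6 m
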